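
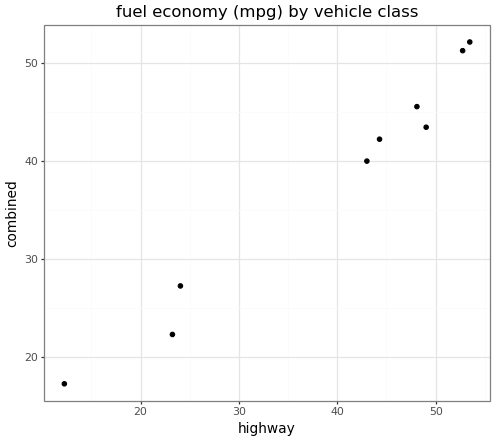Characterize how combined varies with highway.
positive, strong

Points are positively correlated; strong (|r| ≈ 1.0).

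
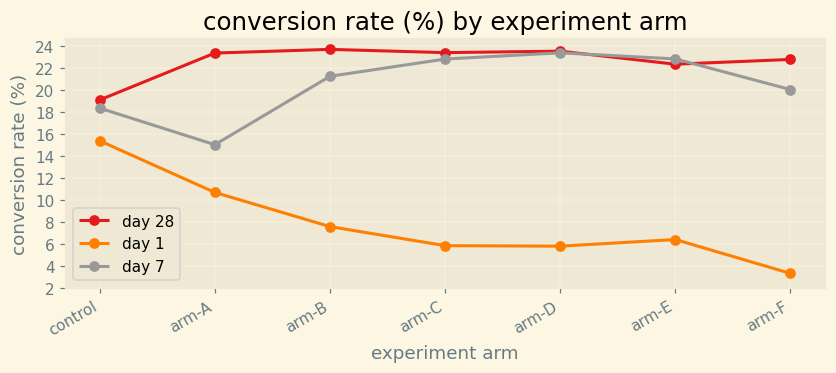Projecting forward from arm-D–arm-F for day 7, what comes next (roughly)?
Last three: 24, 22, 20 → slope ≈ -2/step → next ≈ 18.

≈ 18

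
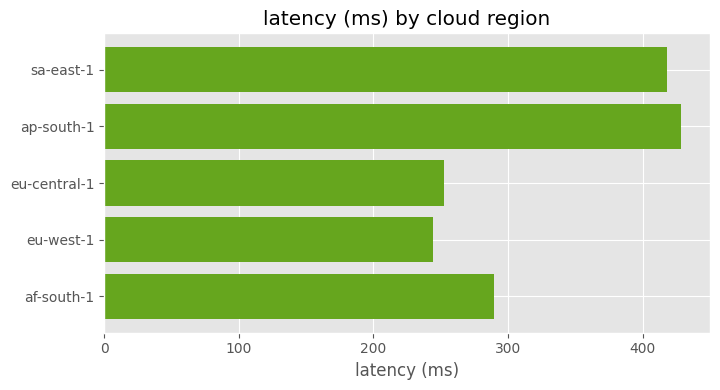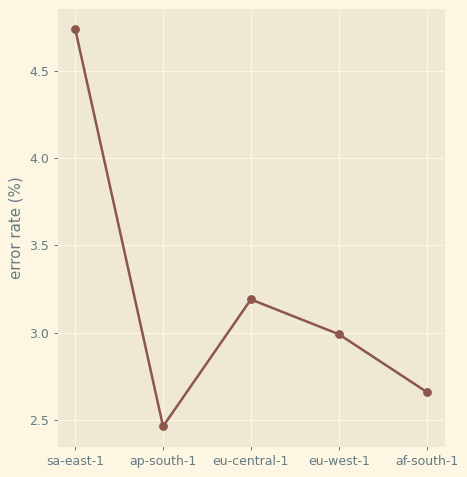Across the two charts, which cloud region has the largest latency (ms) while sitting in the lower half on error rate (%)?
ap-south-1

Chart 2 median error rate (%) ≈ 3; below-median cloud regions: ap-south-1, af-south-1. Among those, ap-south-1 has the highest latency (ms) (≈ 450).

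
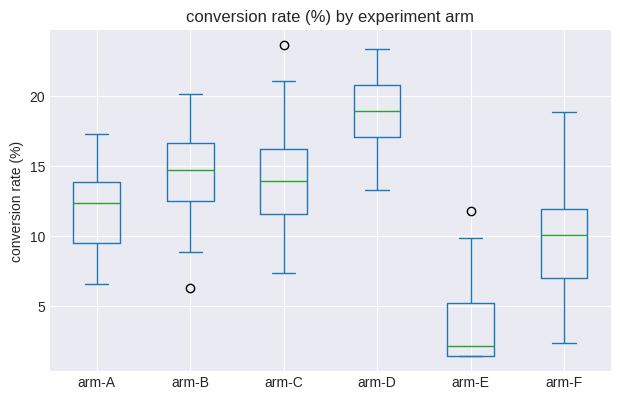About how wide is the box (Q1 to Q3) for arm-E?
Q3 ≈ 6, Q1 ≈ 2; IQR ≈ 4.

≈ 4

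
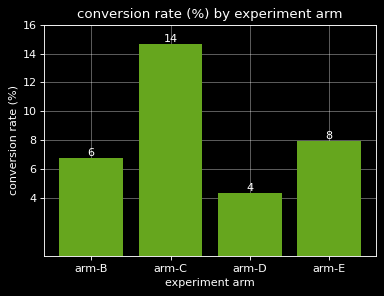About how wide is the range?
Max arm-C ≈ 14, min arm-D ≈ 4; range ≈ 10.

≈ 10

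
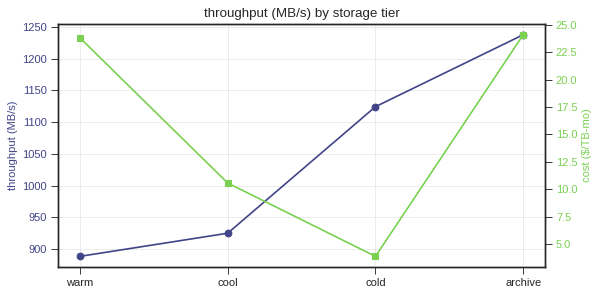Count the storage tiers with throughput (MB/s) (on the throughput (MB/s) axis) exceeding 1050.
2

Above 1050: cold, archive.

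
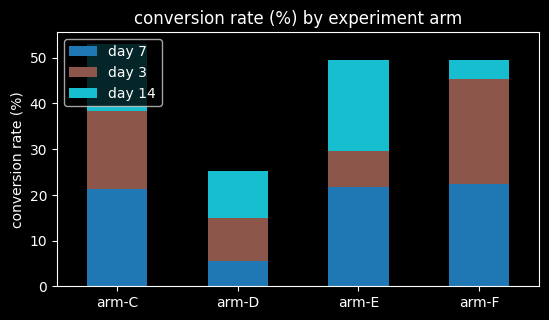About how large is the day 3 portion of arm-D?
≈ 10

day 3 top ≈ 15, bottom ≈ 5; segment ≈ 10.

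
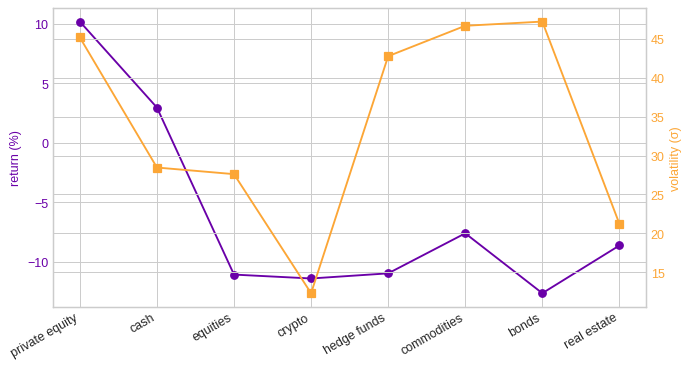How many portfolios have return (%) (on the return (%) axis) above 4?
1

Above 4: private equity.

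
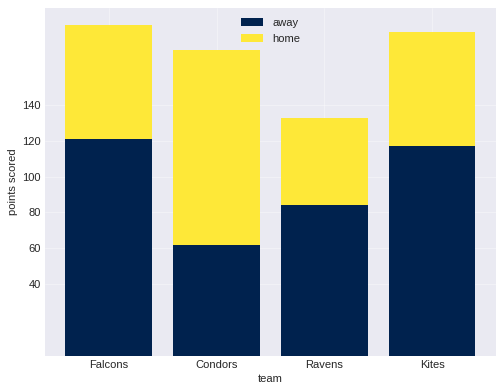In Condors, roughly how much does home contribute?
home top ≈ 180, bottom ≈ 60; segment ≈ 120.

≈ 120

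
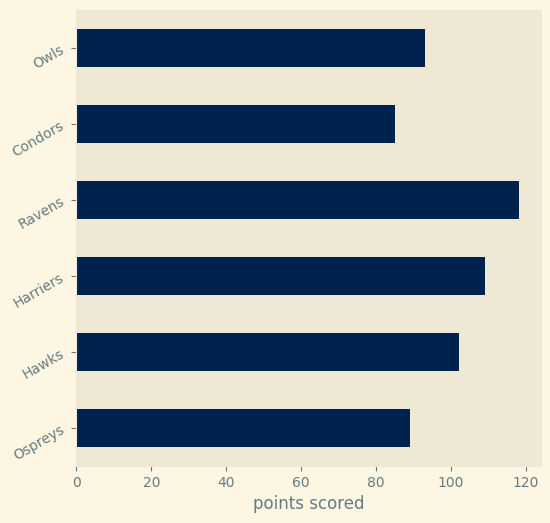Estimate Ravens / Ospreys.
Ravens ≈ 120, Ospreys ≈ 90; 120/90 ≈ 1.33.

≈ 1.33×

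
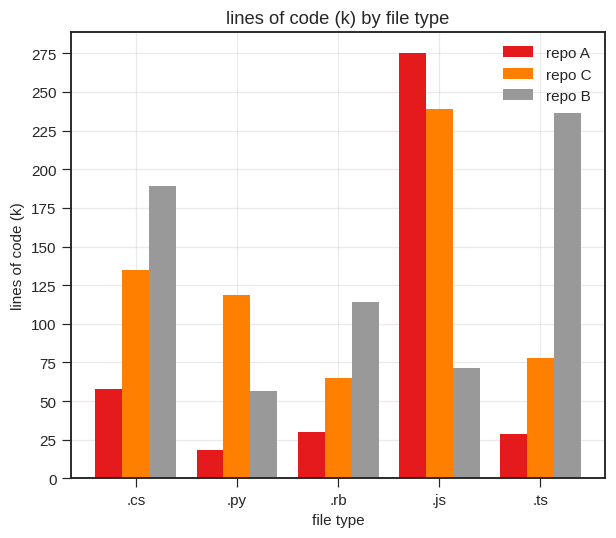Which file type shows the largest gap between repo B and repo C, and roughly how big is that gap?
.js, ≈ 175 k

.js: repo B ≈ 75, repo C ≈ 250 → gap ≈ 175. Next-largest (.ts) is only ≈ 150.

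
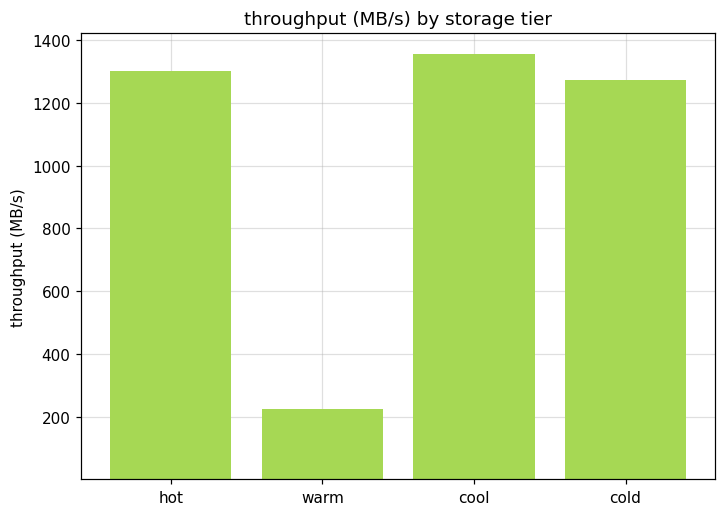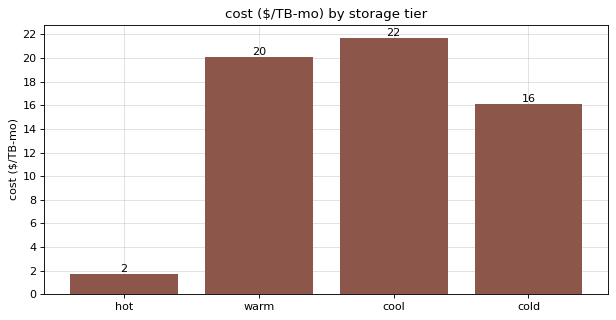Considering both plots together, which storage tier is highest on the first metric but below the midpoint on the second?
hot

Chart 2 median cost ($/TB-mo) ≈ 18; below-median storage tiers: hot, cold. Among those, hot has the highest throughput (MB/s) (≈ 1400).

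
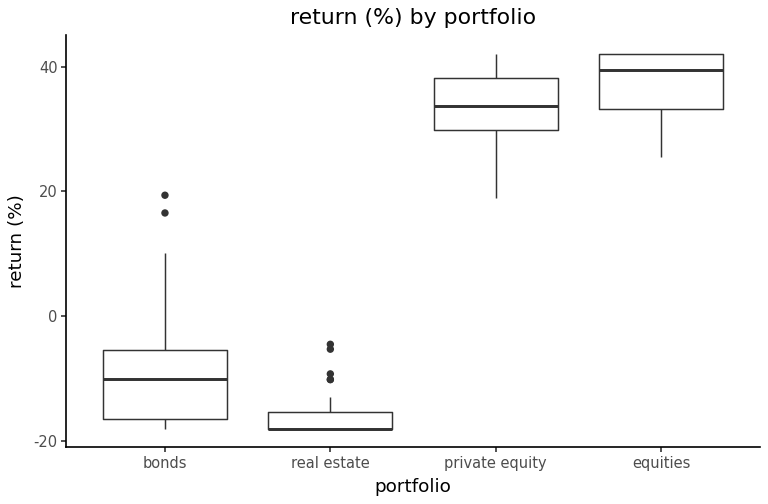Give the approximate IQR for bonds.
≈ 10

Q3 ≈ -5, Q1 ≈ -15; IQR ≈ 10.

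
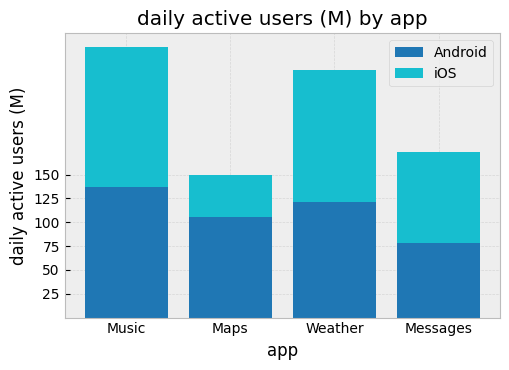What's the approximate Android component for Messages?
≈ 75

Android top ≈ 75, bottom ≈ 0; segment ≈ 75.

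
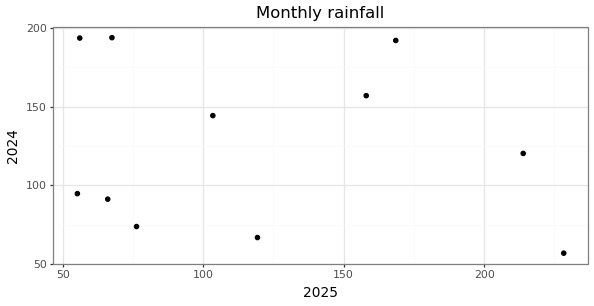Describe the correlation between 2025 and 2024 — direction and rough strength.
no clear correlation

Points are roughly uncorrelated; weak (|r| ≈ 0.2).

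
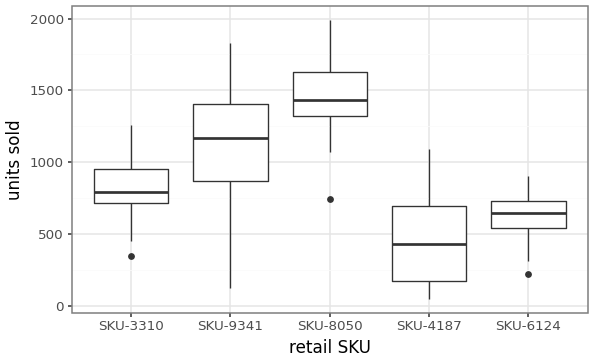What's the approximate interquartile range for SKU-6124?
≈ 200

Q3 ≈ 700, Q1 ≈ 500; IQR ≈ 200.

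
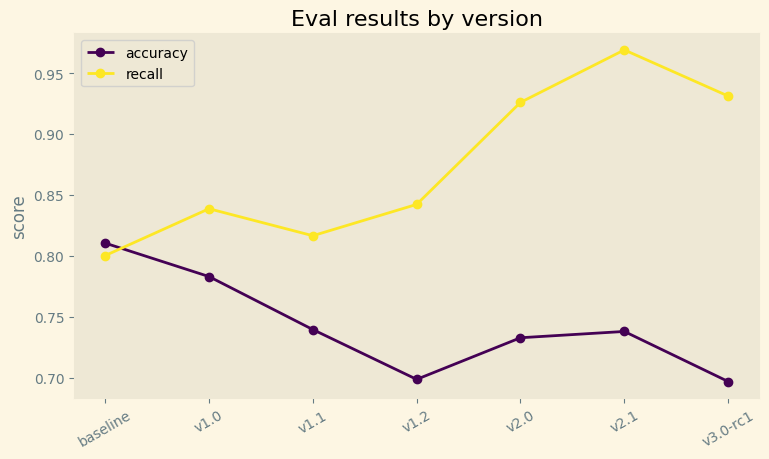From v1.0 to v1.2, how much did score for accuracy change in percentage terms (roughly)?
≈ -12.5%

v1.0 ≈ 0.80, v1.2 ≈ 0.70; (0.70 − 0.80) / 0.80 ≈ -12.5%.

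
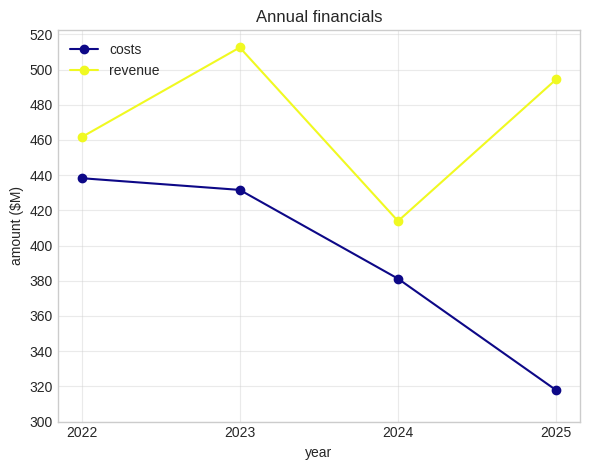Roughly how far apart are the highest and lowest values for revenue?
Max 2023 ≈ 520, min 2024 ≈ 420; range ≈ 100.

≈ 100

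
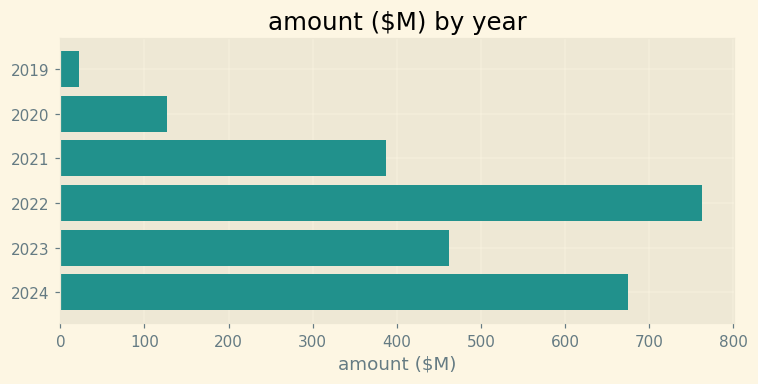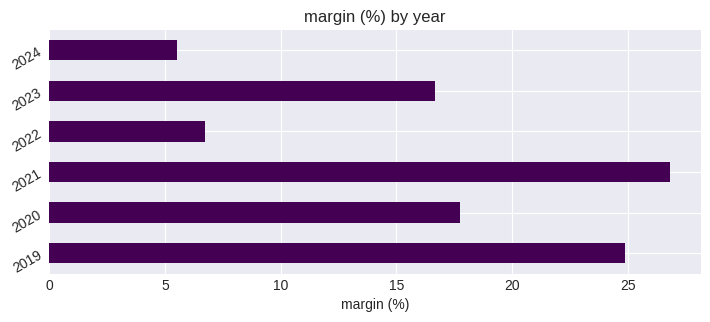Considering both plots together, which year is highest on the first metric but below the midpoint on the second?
2022

Chart 2 median margin (%) ≈ 15; below-median years: 2022, 2023, 2024. Among those, 2022 has the highest amount ($M) (≈ 800).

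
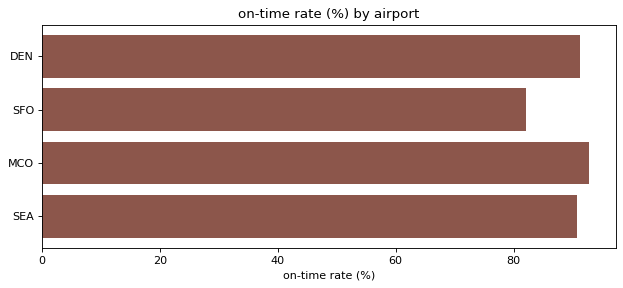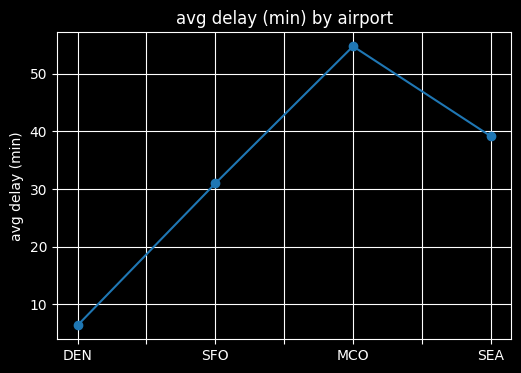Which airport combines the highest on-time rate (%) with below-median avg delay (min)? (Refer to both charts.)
Chart 2 median avg delay (min) ≈ 40; below-median airports: DEN, SFO. Among those, DEN has the highest on-time rate (%) (≈ 90).

DEN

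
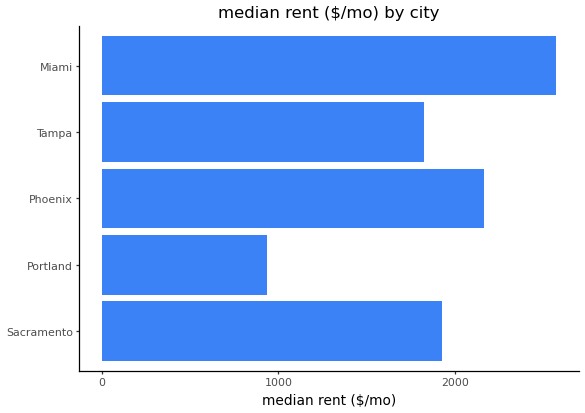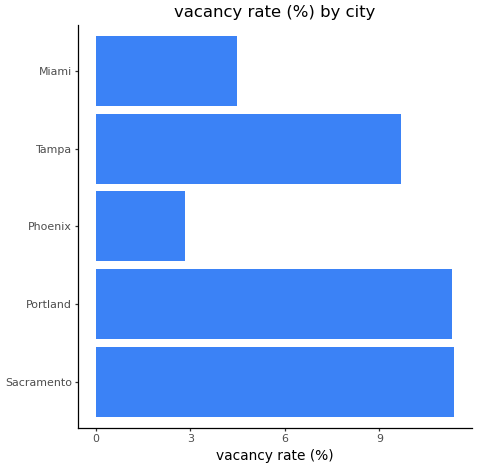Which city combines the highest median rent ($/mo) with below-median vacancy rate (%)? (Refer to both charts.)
Chart 2 median vacancy rate (%) ≈ 10; below-median cities: Phoenix, Miami. Among those, Miami has the highest median rent ($/mo) (≈ 2500).

Miami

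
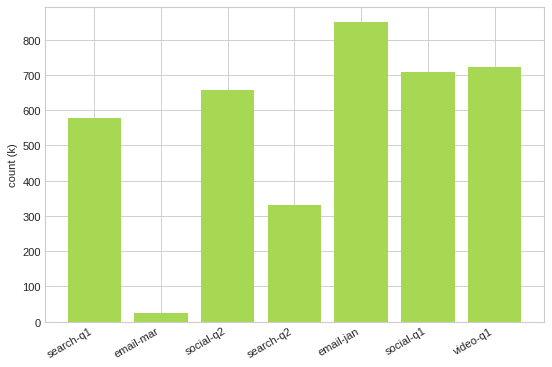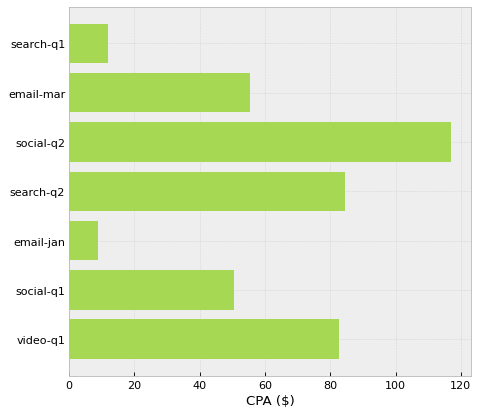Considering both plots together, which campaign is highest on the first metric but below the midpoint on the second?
email-jan

Chart 2 median CPA ($) ≈ 60; below-median campaigns: search-q1, email-jan, social-q1. Among those, email-jan has the highest count (k) (≈ 800).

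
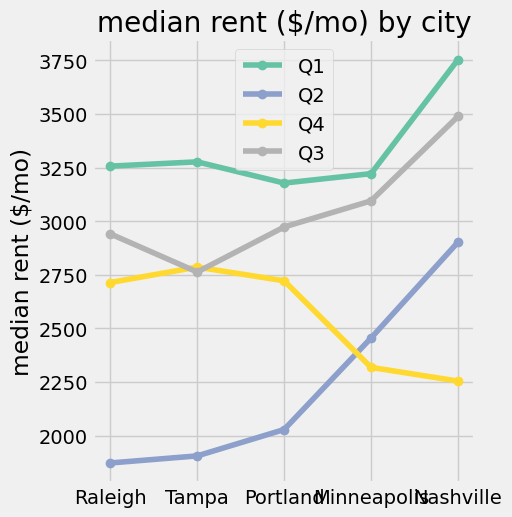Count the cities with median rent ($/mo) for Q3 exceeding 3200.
Above 3200: Nashville.

1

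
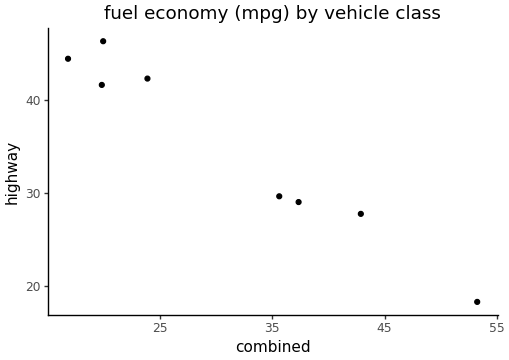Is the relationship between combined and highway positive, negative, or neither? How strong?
negative, strong

Points are negatively correlated; strong (|r| ≈ 1.0).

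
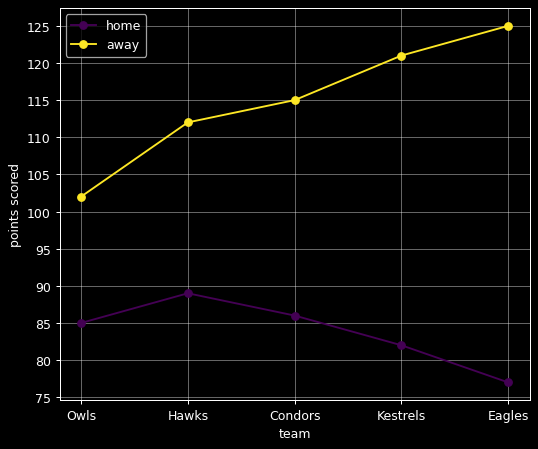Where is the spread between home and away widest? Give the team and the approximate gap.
Eagles, ≈ 50

Eagles: home ≈ 75, away ≈ 125 → gap ≈ 50. Next-largest (Kestrels) is only ≈ 40.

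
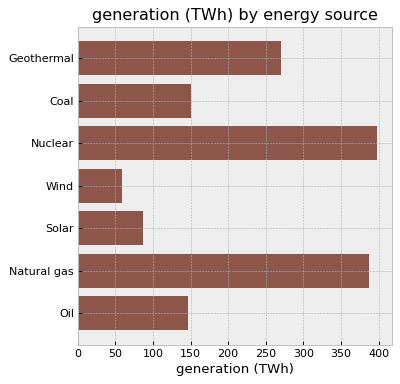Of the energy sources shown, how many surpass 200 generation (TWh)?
Above 200: Geothermal, Nuclear, Natural gas.

3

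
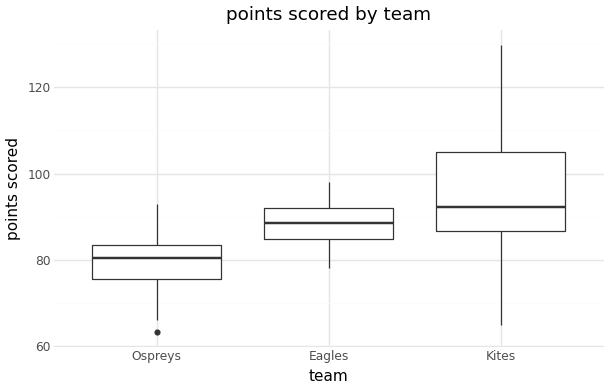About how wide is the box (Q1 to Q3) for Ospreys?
Q3 ≈ 83, Q1 ≈ 76; IQR ≈ 7.

≈ 7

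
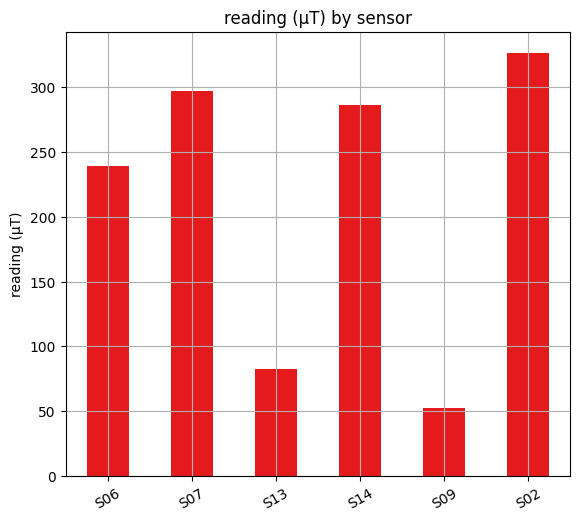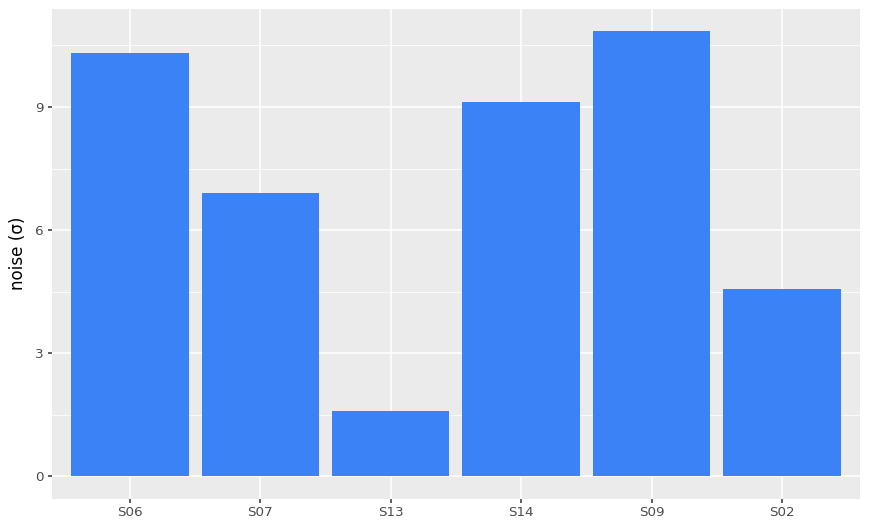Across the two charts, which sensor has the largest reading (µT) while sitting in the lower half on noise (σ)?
Chart 2 median noise (σ) ≈ 8; below-median sensors: S07, S13, S02. Among those, S02 has the highest reading (µT) (≈ 350).

S02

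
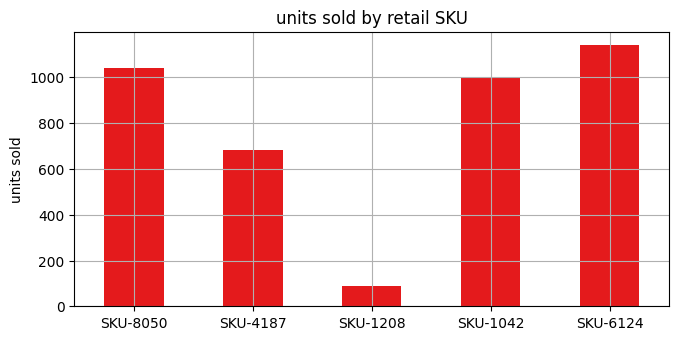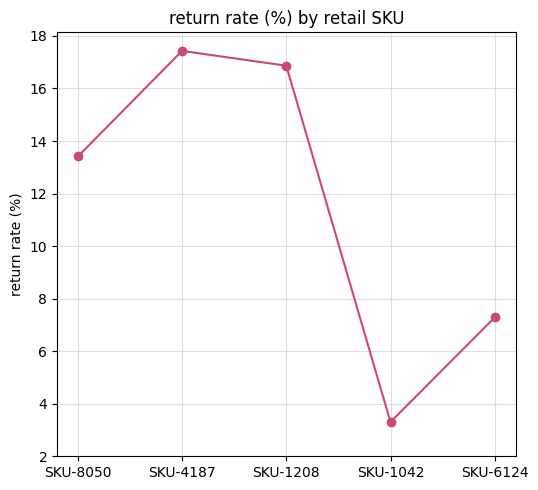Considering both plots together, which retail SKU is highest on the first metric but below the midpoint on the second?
SKU-6124

Chart 2 median return rate (%) ≈ 14; below-median retail SKUs: SKU-1042, SKU-6124. Among those, SKU-6124 has the highest units sold (≈ 1200).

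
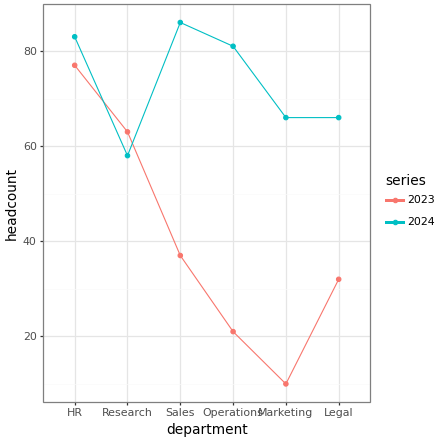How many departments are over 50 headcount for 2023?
2

Above 50: HR, Research.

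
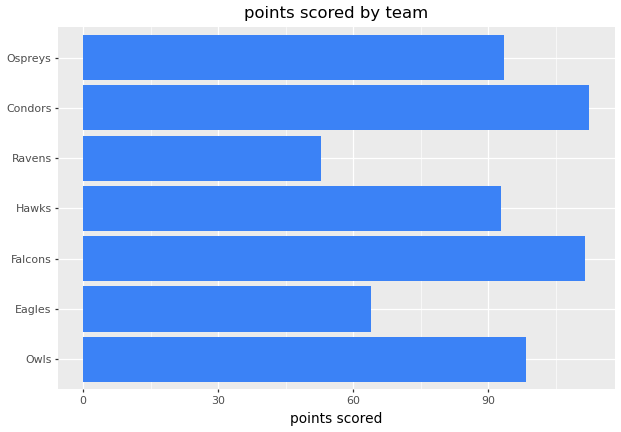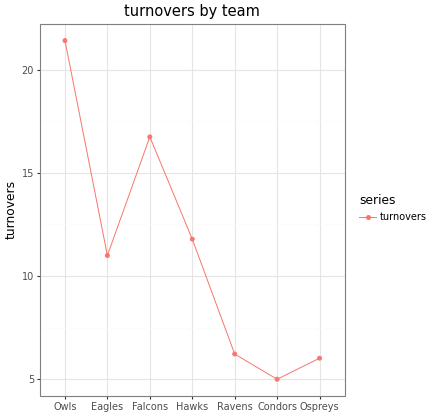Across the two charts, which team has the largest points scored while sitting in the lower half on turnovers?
Chart 2 median turnovers ≈ 10; below-median teams: Ravens, Condors, Ospreys. Among those, Condors has the highest points scored (≈ 120).

Condors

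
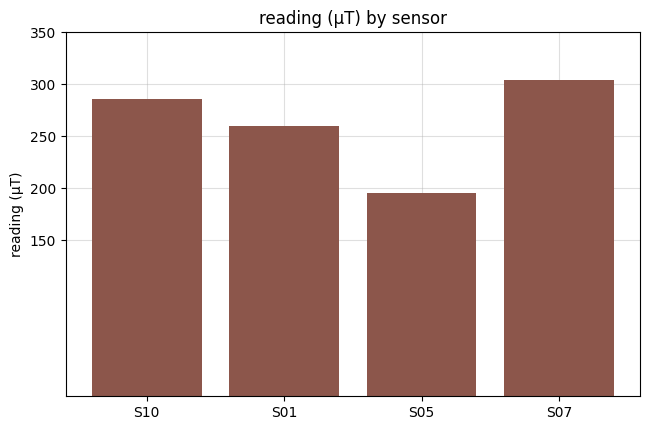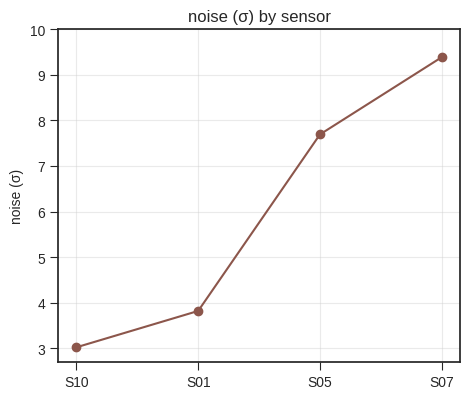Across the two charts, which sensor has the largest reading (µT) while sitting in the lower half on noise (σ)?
S10

Chart 2 median noise (σ) ≈ 6; below-median sensors: S10, S01. Among those, S10 has the highest reading (µT) (≈ 300).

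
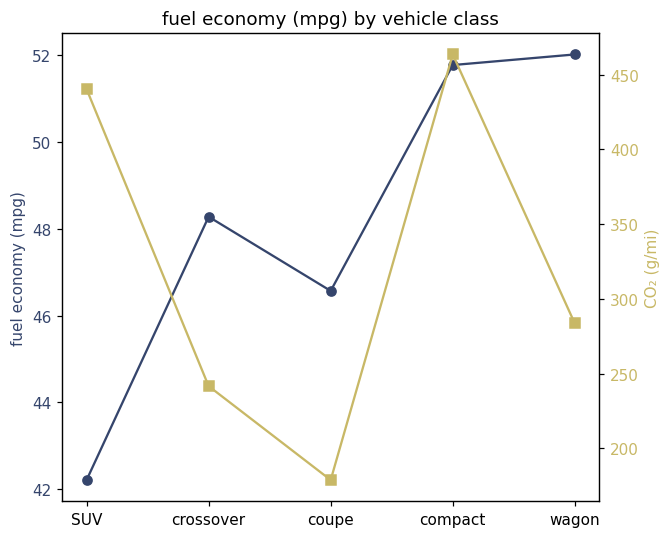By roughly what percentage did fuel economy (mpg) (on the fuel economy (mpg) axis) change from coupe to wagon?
≈ +10.6%

coupe ≈ 47, wagon ≈ 52; (52 − 47) / 47 ≈ +10.6%.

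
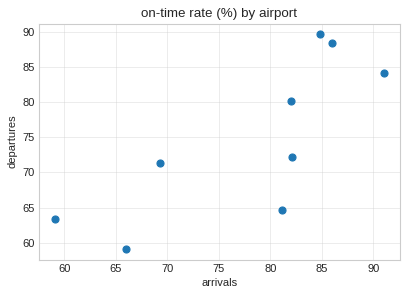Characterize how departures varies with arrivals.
Points are positively correlated; strong (|r| ≈ 0.8).

positive, strong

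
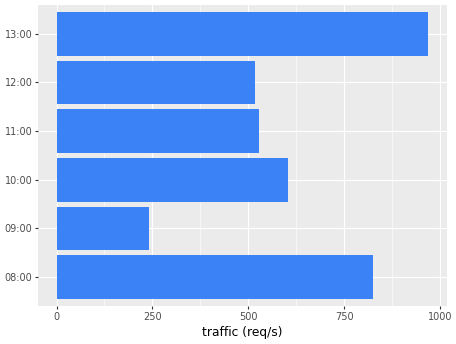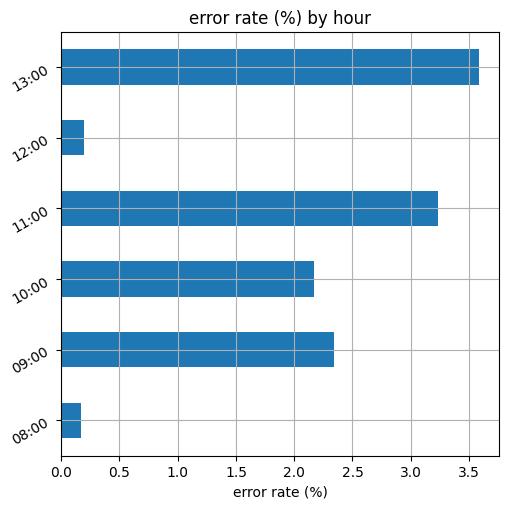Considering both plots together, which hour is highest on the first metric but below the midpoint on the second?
08:00

Chart 2 median error rate (%) ≈ 2.5; below-median hours: 08:00, 10:00, 12:00. Among those, 08:00 has the highest traffic (req/s) (≈ 800).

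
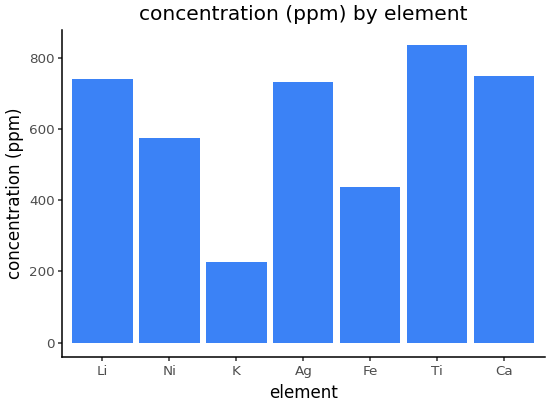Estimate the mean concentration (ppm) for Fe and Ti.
(400 + 800) / 2 ≈ 600.

≈ 600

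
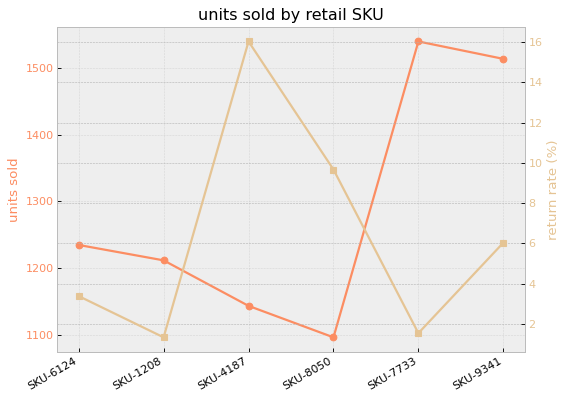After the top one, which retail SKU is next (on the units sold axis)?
SKU-9341

Top 3 (on the units sold axis): SKU-7733 ≈ 1550, SKU-9341 ≈ 1500, SKU-6124 ≈ 1250.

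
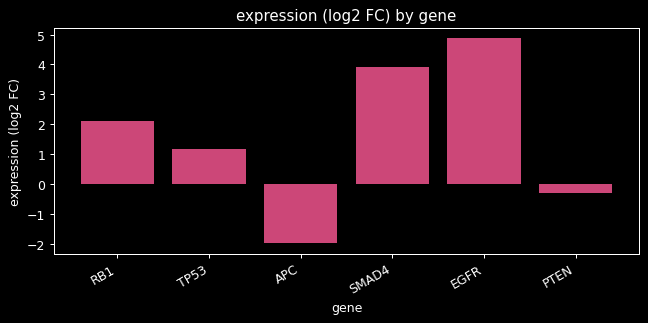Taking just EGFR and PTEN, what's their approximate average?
≈ 2

(5 + 0) / 2 ≈ 2.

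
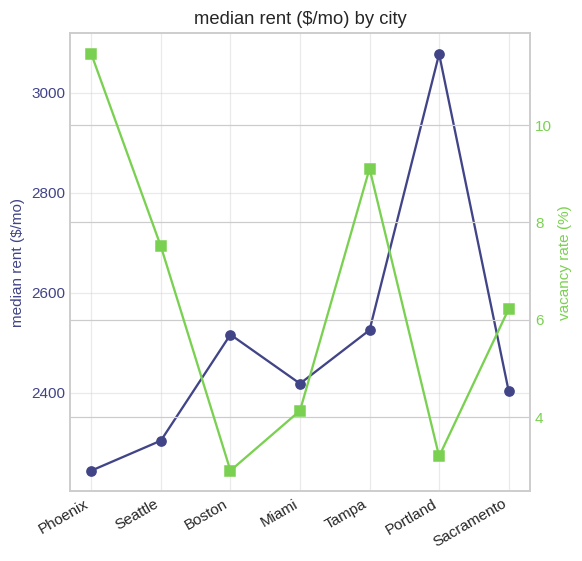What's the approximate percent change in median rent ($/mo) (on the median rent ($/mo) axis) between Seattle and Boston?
≈ +8.7%

Seattle ≈ 2300, Boston ≈ 2500; (2500 − 2300) / 2300 ≈ +8.7%.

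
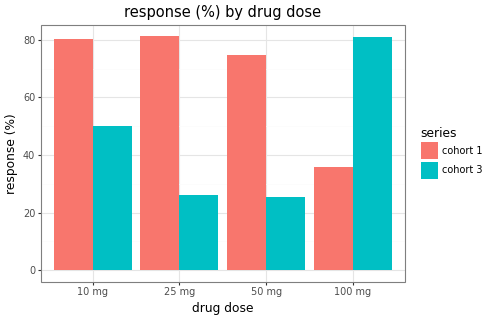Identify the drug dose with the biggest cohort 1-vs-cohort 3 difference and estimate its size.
25 mg: cohort 1 ≈ 80, cohort 3 ≈ 30 → gap ≈ 50. Next-largest (50 mg) is only ≈ 40.

25 mg, ≈ 50 %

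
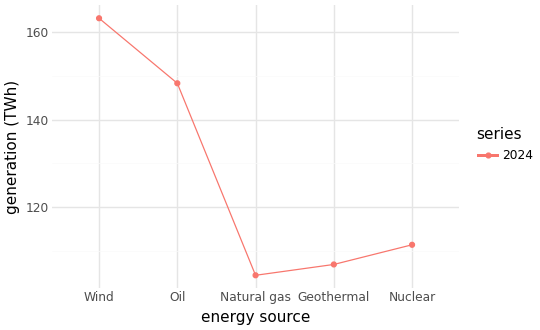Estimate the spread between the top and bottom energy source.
Max Wind ≈ 165, min Natural gas ≈ 105; range ≈ 60.

≈ 60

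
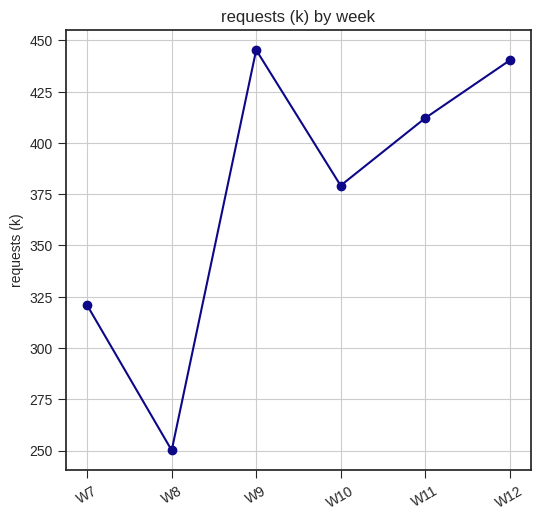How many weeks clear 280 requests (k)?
Above 280: W7, W9, W10, W11, W12.

5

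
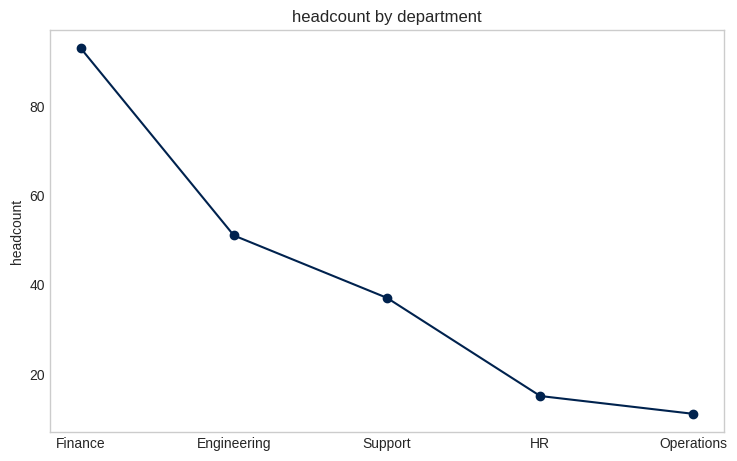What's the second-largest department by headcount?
Engineering

Top 3: Finance ≈ 90, Engineering ≈ 50, Support ≈ 40.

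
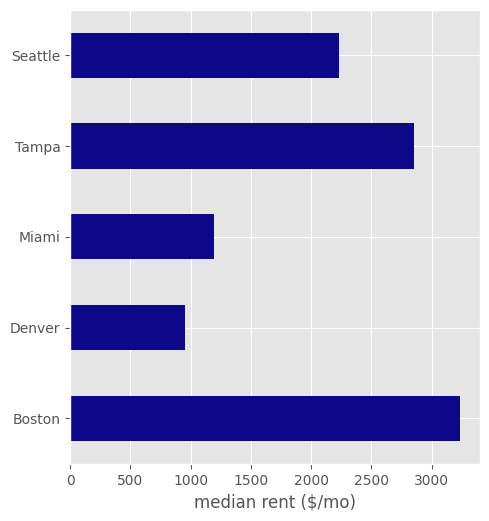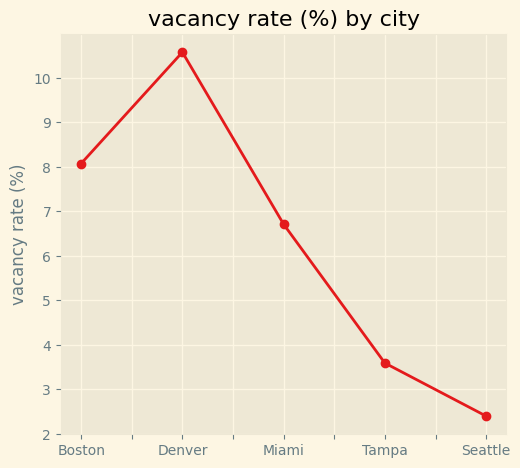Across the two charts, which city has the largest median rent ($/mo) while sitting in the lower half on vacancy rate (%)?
Chart 2 median vacancy rate (%) ≈ 7; below-median cities: Tampa, Seattle. Among those, Tampa has the highest median rent ($/mo) (≈ 3000).

Tampa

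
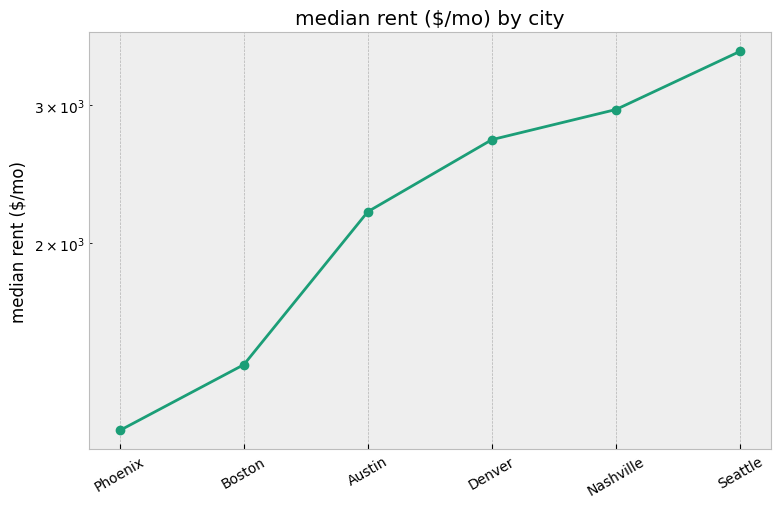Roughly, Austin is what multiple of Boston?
Austin ≈ 2200, Boston ≈ 1400; 2200/1400 ≈ 1.57.

≈ 1.57×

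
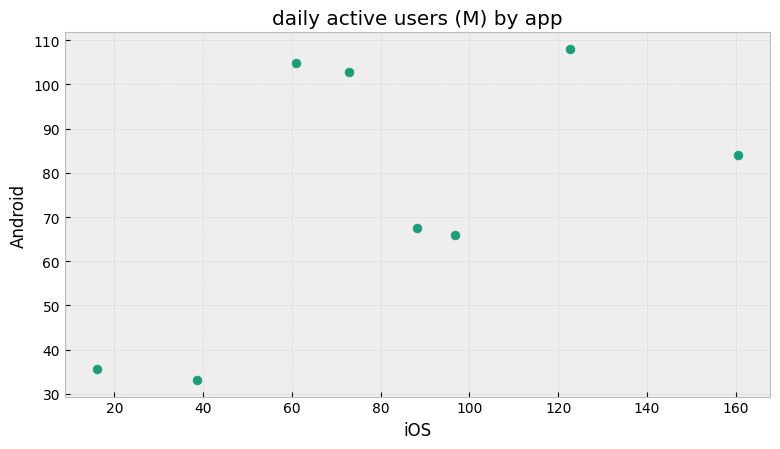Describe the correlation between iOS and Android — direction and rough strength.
Points are positively correlated; moderate (|r| ≈ 0.6).

positive, moderate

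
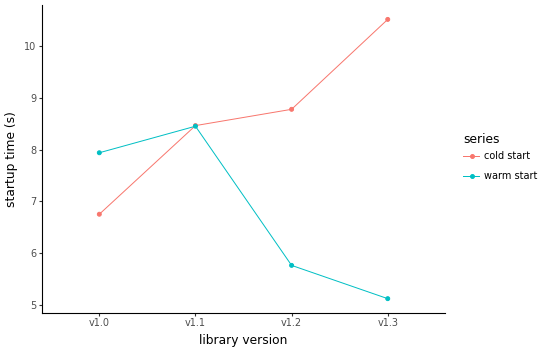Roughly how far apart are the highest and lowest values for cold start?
Max v1.3 ≈ 10.5, min v1.0 ≈ 7.0; range ≈ 3.5.

≈ 3.5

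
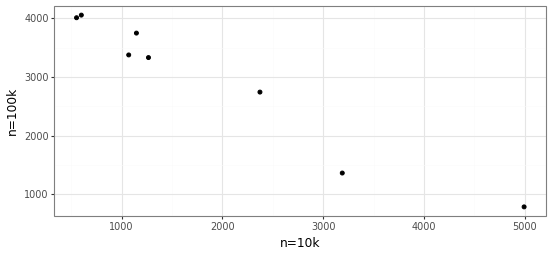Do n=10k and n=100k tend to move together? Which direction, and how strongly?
negative, strong

Points are negatively correlated; strong (|r| ≈ 1.0).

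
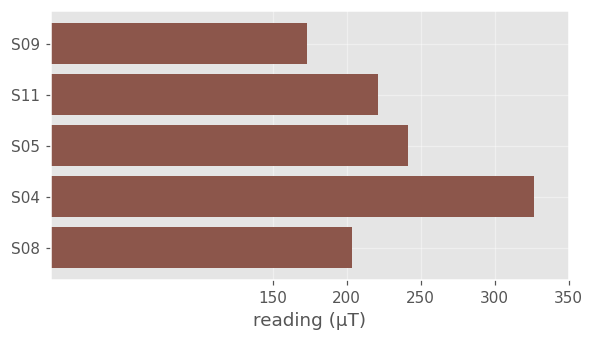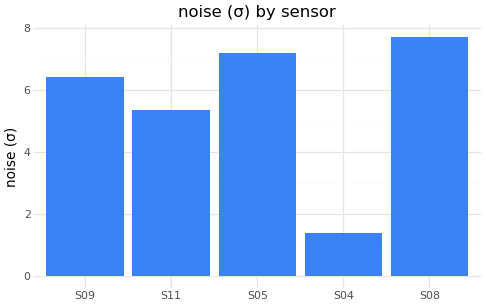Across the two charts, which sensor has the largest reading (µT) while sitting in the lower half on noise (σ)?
Chart 2 median noise (σ) ≈ 6; below-median sensors: S11, S04. Among those, S04 has the highest reading (µT) (≈ 350).

S04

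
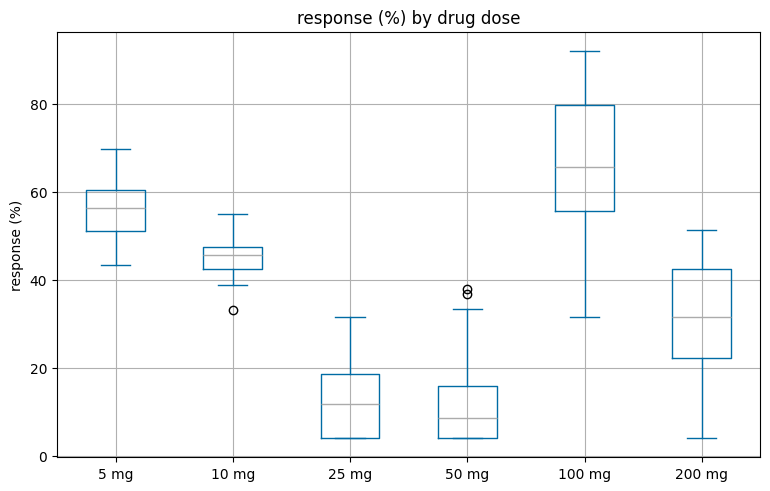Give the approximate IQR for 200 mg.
Q3 ≈ 40, Q1 ≈ 20; IQR ≈ 20.

≈ 20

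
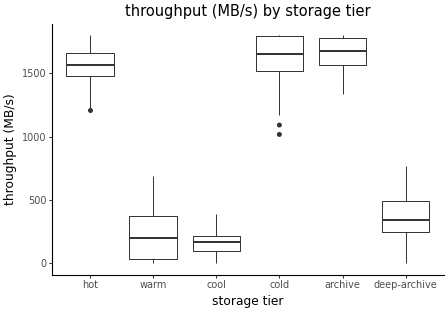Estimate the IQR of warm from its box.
Q3 ≈ 400, Q1 ≈ 0; IQR ≈ 400.

≈ 400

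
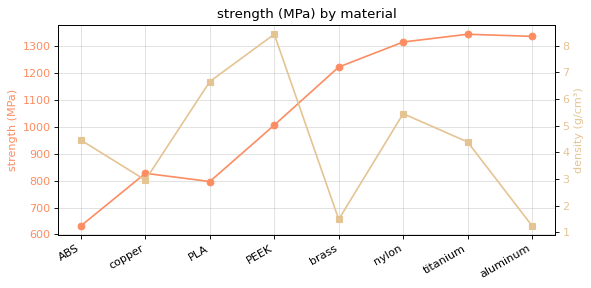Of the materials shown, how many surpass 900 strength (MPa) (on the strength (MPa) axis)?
Above 900: PEEK, brass, nylon, titanium, aluminum.

5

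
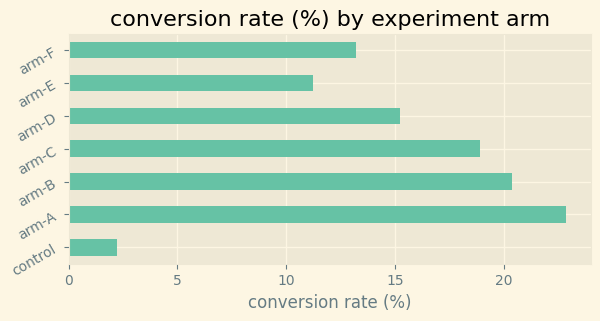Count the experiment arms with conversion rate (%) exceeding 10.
Above 10: arm-A, arm-B, arm-C, arm-D, arm-E, arm-F.

6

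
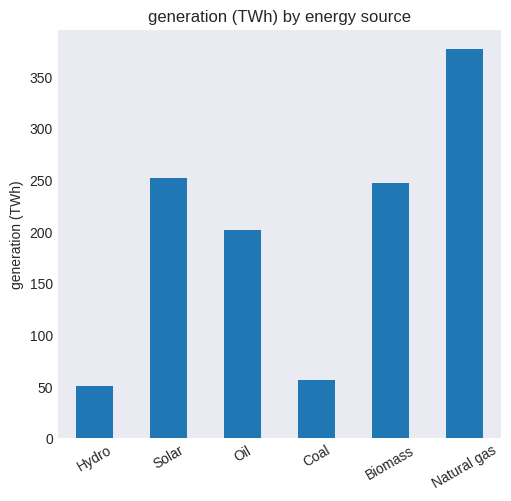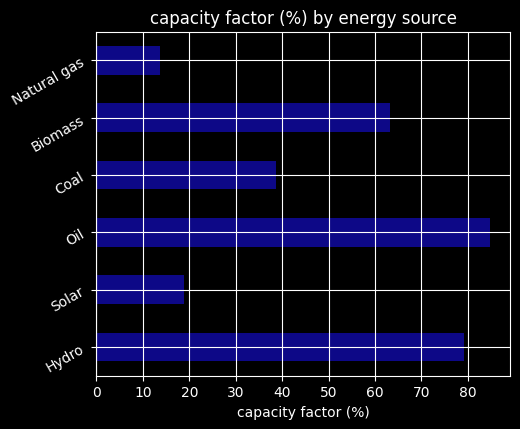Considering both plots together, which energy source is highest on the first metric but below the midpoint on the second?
Chart 2 median capacity factor (%) ≈ 50; below-median energy sources: Solar, Coal, Natural gas. Among those, Natural gas has the highest generation (TWh) (≈ 400).

Natural gas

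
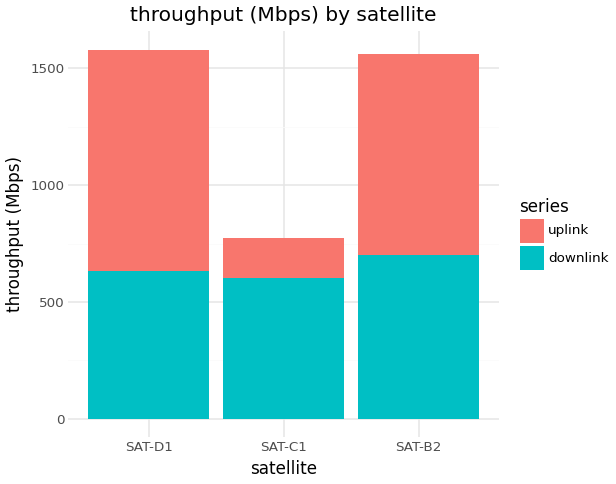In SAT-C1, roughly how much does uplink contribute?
≈ 200

uplink top ≈ 800, bottom ≈ 600; segment ≈ 200.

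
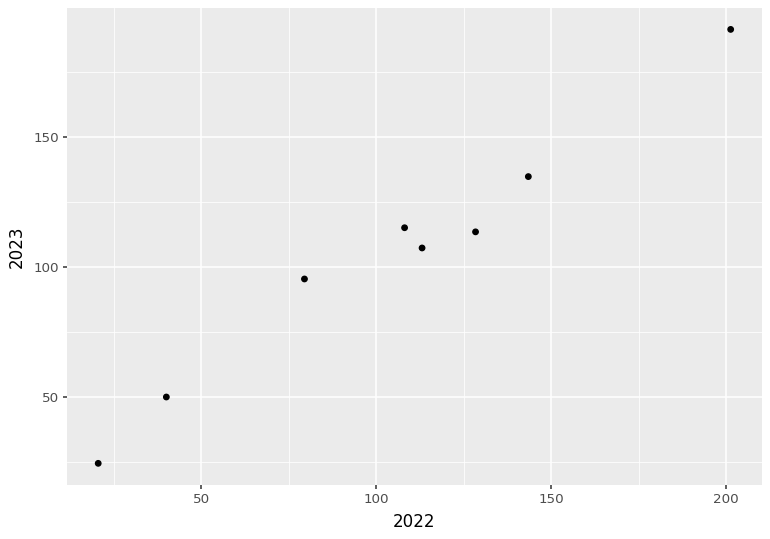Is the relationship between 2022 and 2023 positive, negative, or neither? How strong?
positive, strong

Points are positively correlated; strong (|r| ≈ 1.0).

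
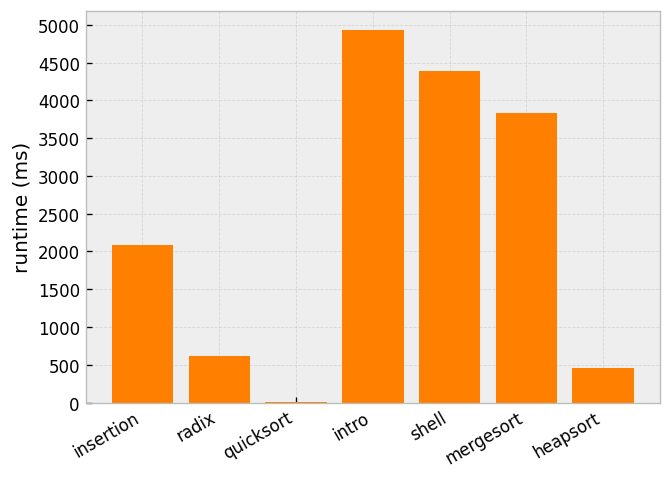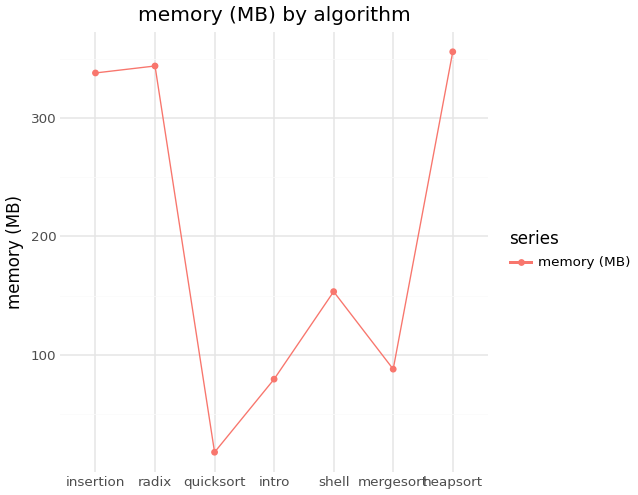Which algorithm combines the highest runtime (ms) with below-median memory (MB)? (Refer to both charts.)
intro

Chart 2 median memory (MB) ≈ 150; below-median algorithms: quicksort, intro, mergesort. Among those, intro has the highest runtime (ms) (≈ 5000).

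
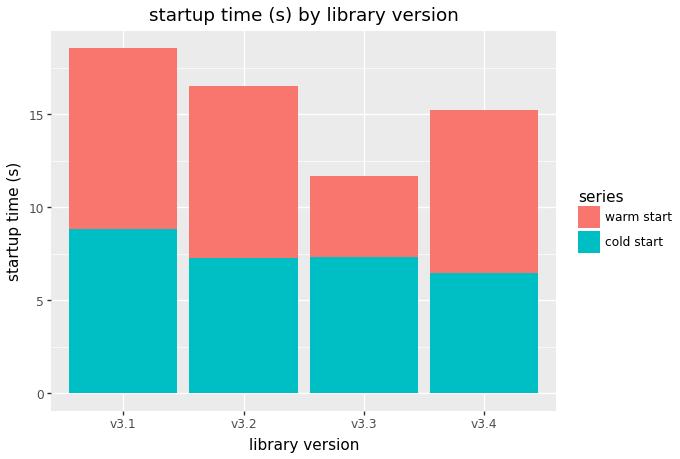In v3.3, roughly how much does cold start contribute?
cold start top ≈ 8, bottom ≈ 0; segment ≈ 8.

≈ 8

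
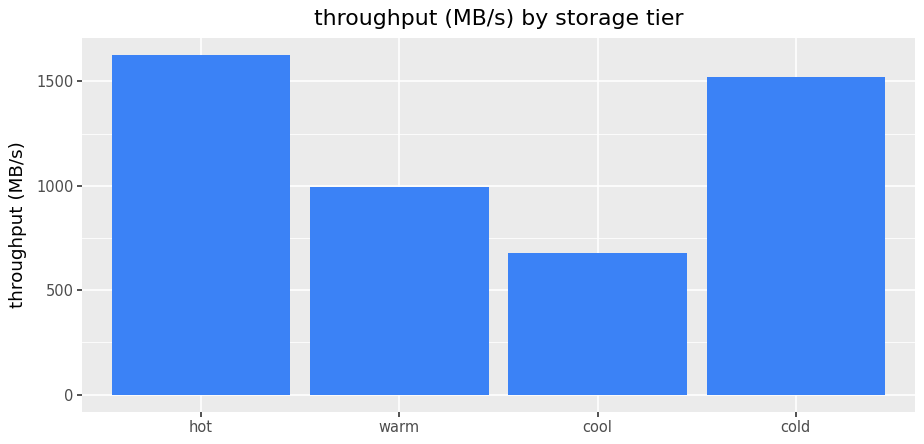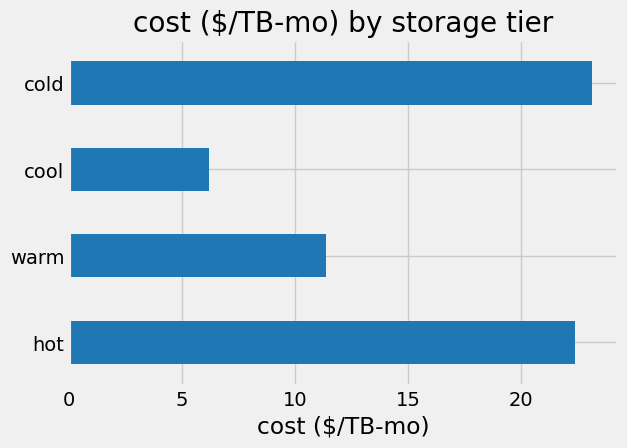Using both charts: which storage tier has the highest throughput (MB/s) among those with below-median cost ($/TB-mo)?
warm

Chart 2 median cost ($/TB-mo) ≈ 15; below-median storage tiers: warm, cool. Among those, warm has the highest throughput (MB/s) (≈ 1000).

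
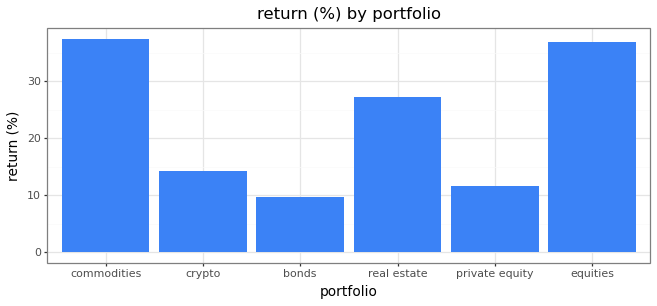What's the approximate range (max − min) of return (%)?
≈ 25

Max commodities ≈ 35, min bonds ≈ 10; range ≈ 25.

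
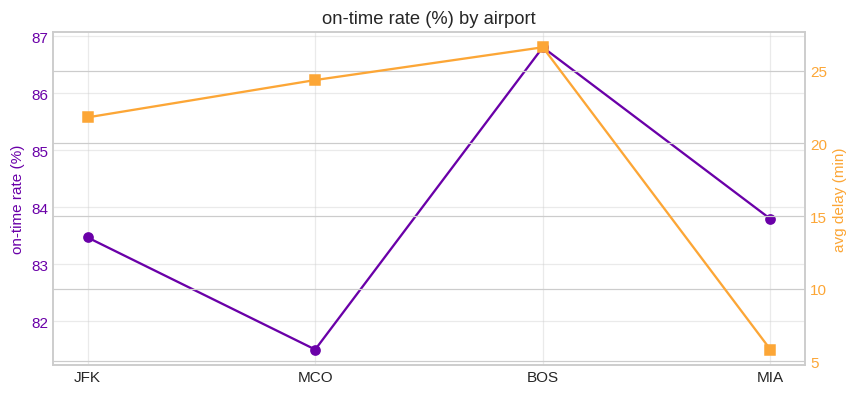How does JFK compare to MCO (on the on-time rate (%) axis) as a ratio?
JFK ≈ 83.5, MCO ≈ 81.5; 83.5/81.5 ≈ 1.02.

≈ 1.02×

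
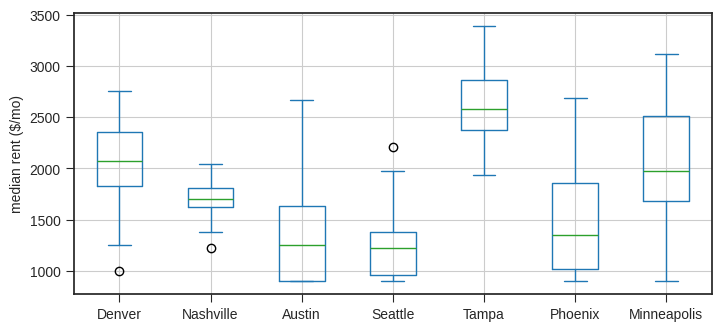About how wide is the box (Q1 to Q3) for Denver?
≈ 600

Q3 ≈ 2400, Q1 ≈ 1800; IQR ≈ 600.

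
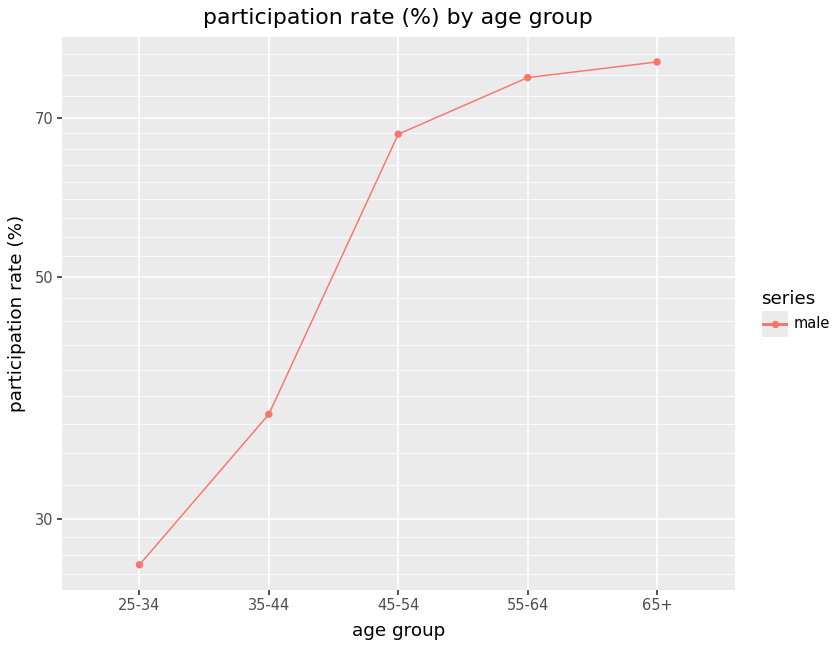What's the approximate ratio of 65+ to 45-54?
65+ ≈ 80, 45-54 ≈ 70; 80/70 ≈ 1.14.

≈ 1.14×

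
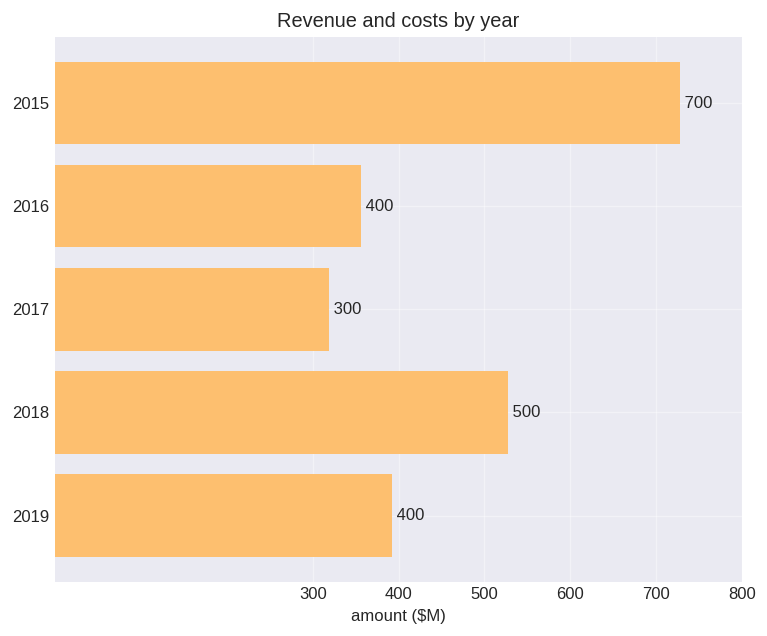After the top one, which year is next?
2018

Top 3: 2015 ≈ 700, 2018 ≈ 500, 2019 ≈ 400.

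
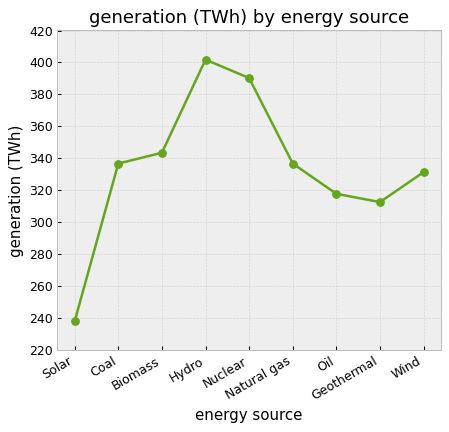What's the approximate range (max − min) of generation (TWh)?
≈ 160

Max Hydro ≈ 400, min Solar ≈ 240; range ≈ 160.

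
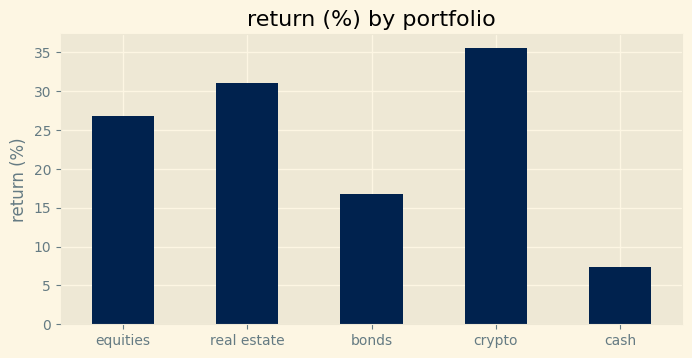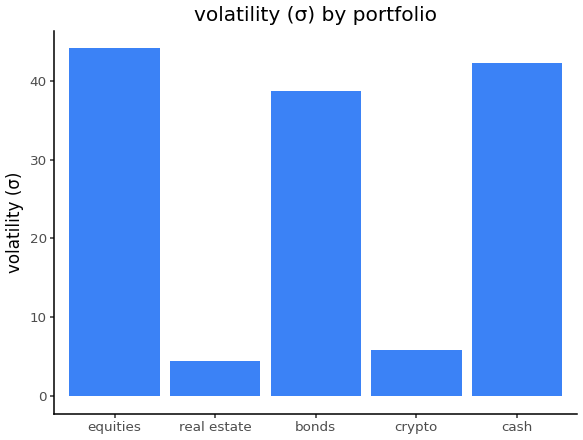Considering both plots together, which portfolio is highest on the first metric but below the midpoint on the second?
crypto

Chart 2 median volatility (σ) ≈ 40; below-median portfolios: real estate, crypto. Among those, crypto has the highest return (%) (≈ 35).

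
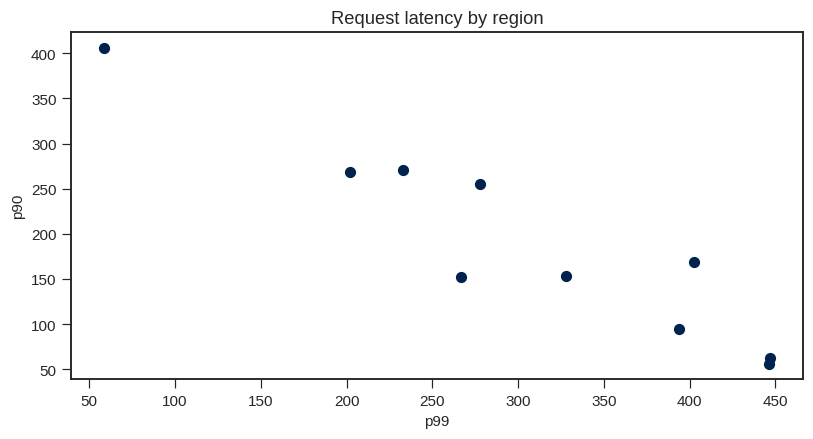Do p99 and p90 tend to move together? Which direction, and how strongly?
negative, strong

Points are negatively correlated; strong (|r| ≈ 0.9).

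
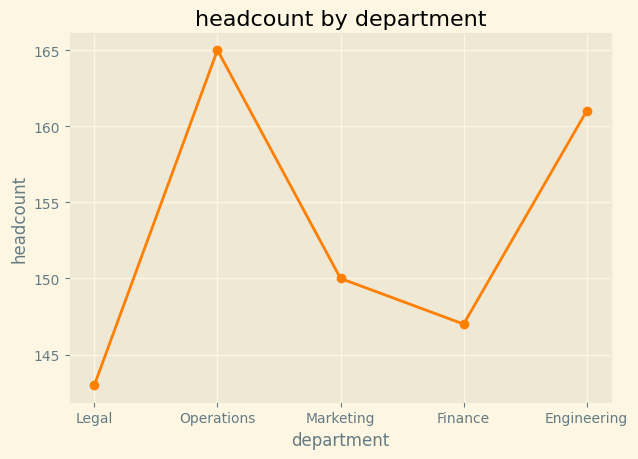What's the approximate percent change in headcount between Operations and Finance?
≈ -9.8%

Operations ≈ 164, Finance ≈ 148; (148 − 164) / 164 ≈ -9.8%.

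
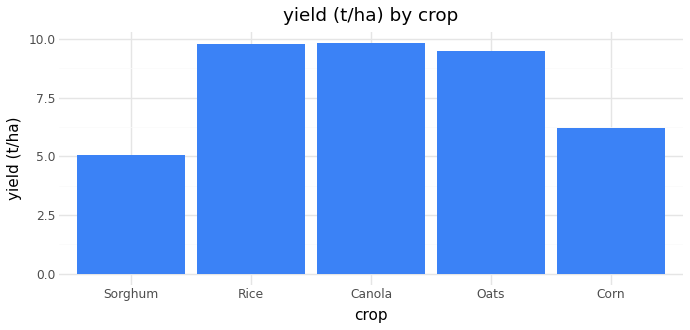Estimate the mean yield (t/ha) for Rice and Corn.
(10 + 6) / 2 ≈ 8.

≈ 8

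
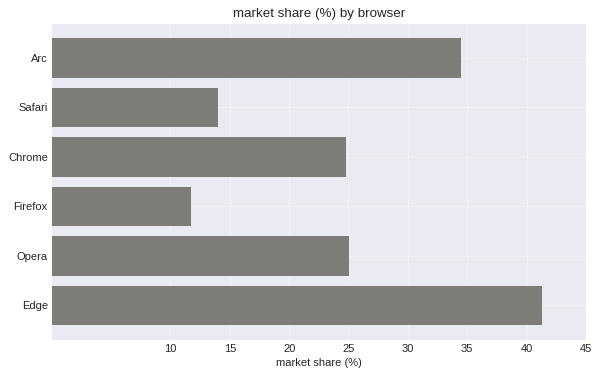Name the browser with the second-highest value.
Top 3: Edge ≈ 40, Arc ≈ 35, Opera ≈ 25.

Arc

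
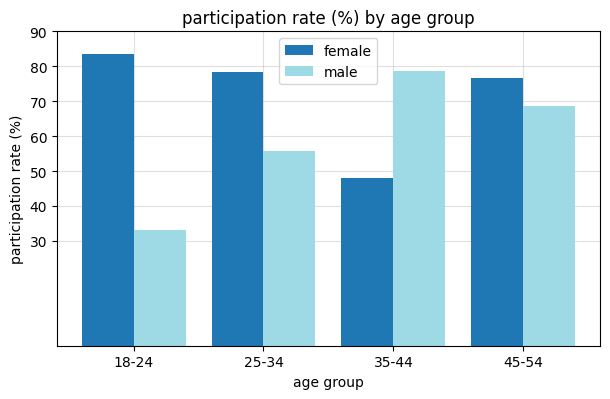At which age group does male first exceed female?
35-44

25-34: male ≈ 60 vs female ≈ 80 (not yet); 35-44: male ≈ 80 vs female ≈ 50 (first crossover).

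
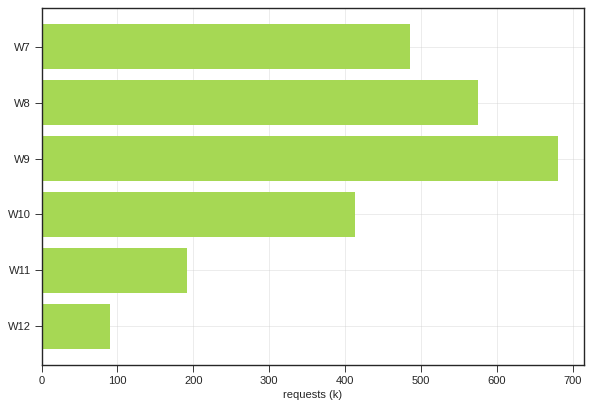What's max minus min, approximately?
≈ 600

Max W9 ≈ 700, min W12 ≈ 100; range ≈ 600.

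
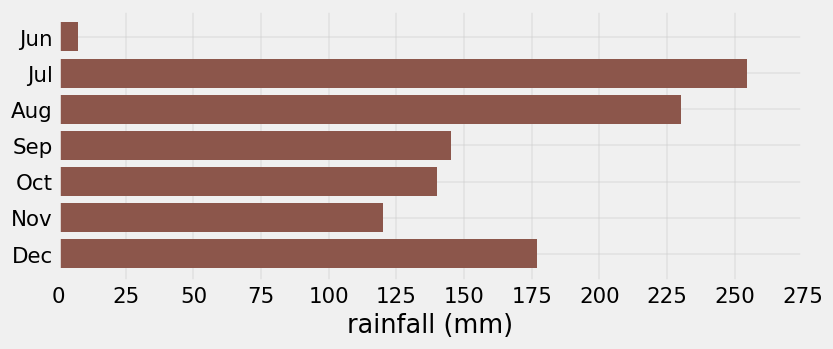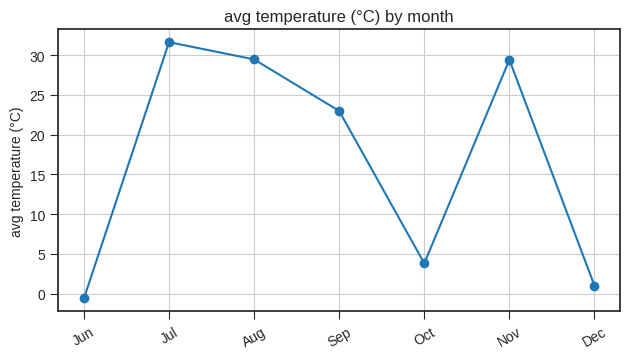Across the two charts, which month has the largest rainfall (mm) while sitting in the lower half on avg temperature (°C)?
Chart 2 median avg temperature (°C) ≈ 25; below-median months: Jun, Oct, Dec. Among those, Dec has the highest rainfall (mm) (≈ 175).

Dec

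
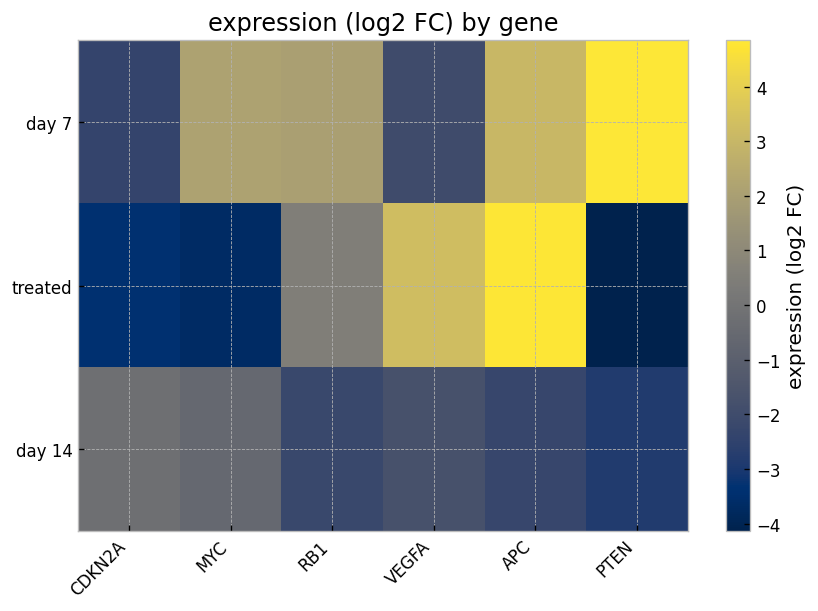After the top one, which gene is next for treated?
Top 3 for treated: APC ≈ 5, VEGFA ≈ 3, RB1 ≈ 1.

VEGFA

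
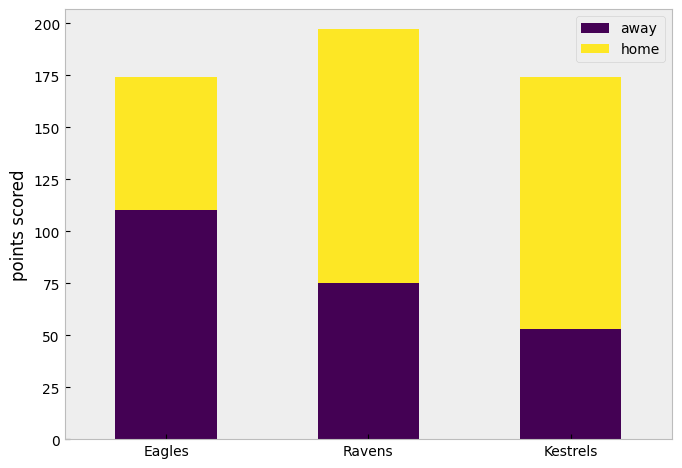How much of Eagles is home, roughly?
home top ≈ 180, bottom ≈ 120; segment ≈ 60.

≈ 60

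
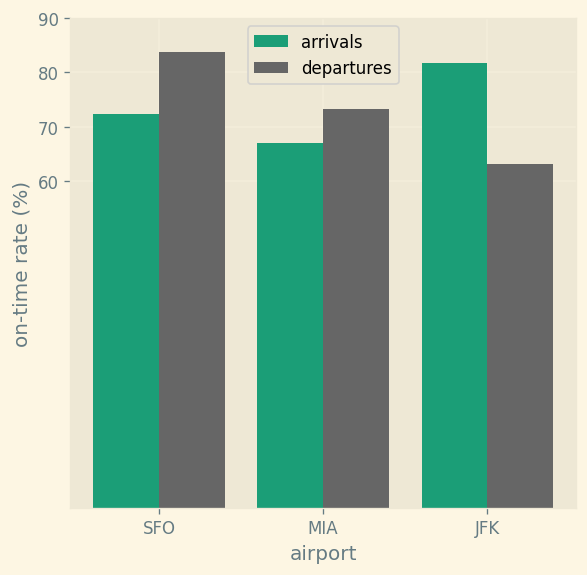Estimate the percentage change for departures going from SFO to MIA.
SFO ≈ 80, MIA ≈ 70; (70 − 80) / 80 ≈ -12.5%.

≈ -12.5%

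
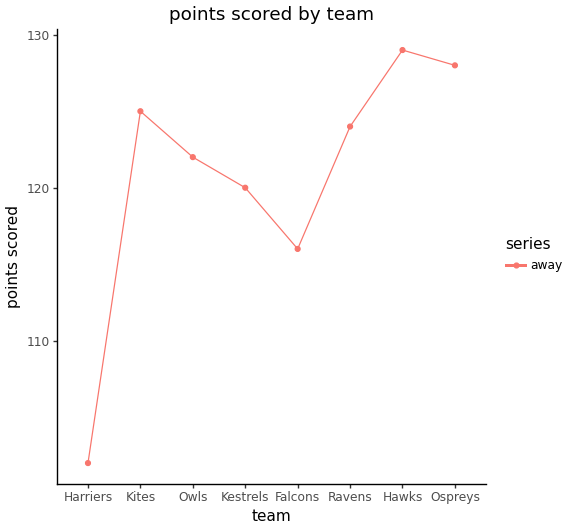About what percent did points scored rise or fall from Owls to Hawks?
Owls ≈ 120, Hawks ≈ 130; (130 − 120) / 120 ≈ +8.3%.

≈ +8.3%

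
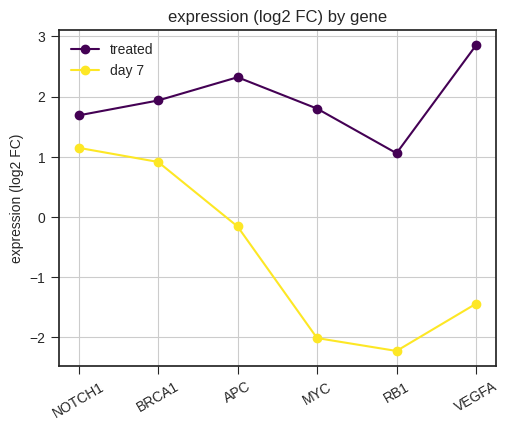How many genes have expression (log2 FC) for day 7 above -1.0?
Above -1.0: NOTCH1, BRCA1, APC.

3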